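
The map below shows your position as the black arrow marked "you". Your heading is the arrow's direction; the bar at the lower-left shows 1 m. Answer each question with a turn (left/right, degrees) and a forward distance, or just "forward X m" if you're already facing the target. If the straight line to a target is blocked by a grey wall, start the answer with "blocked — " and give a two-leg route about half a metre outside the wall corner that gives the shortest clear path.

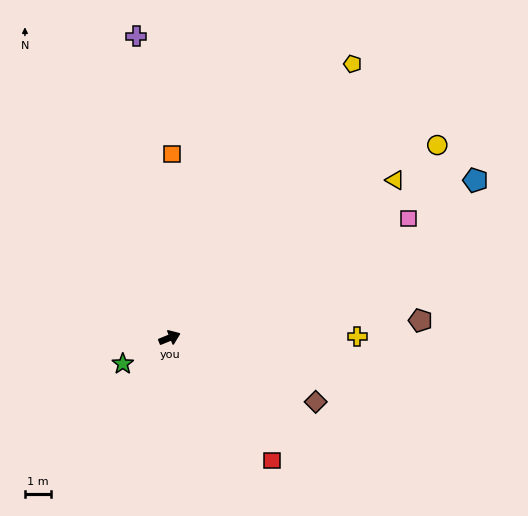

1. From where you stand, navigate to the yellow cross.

turn right 22°, forward 7.1 m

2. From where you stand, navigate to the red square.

turn right 72°, forward 6.0 m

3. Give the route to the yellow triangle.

turn left 13°, forward 10.4 m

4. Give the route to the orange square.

turn left 67°, forward 6.9 m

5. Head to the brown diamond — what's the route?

turn right 46°, forward 6.0 m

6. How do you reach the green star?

turn right 173°, forward 2.0 m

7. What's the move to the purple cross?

turn left 74°, forward 11.4 m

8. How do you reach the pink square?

turn left 4°, forward 10.1 m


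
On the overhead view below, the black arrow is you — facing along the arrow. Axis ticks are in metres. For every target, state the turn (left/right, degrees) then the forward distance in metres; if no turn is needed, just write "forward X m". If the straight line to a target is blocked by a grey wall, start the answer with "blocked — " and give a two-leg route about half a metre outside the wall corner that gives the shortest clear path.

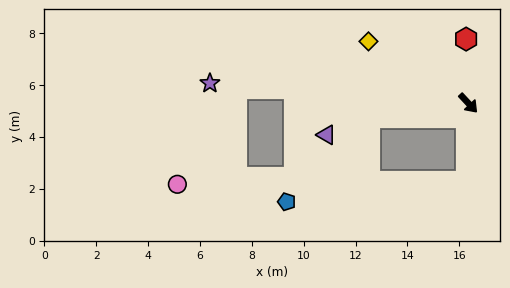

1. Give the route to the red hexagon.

turn left 139°, forward 2.5 m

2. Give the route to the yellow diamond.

turn right 165°, forward 4.5 m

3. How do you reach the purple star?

turn right 137°, forward 10.0 m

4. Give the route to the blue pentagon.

blocked — turn right 125°, forward 3.9 m, then turn left 38°, forward 4.5 m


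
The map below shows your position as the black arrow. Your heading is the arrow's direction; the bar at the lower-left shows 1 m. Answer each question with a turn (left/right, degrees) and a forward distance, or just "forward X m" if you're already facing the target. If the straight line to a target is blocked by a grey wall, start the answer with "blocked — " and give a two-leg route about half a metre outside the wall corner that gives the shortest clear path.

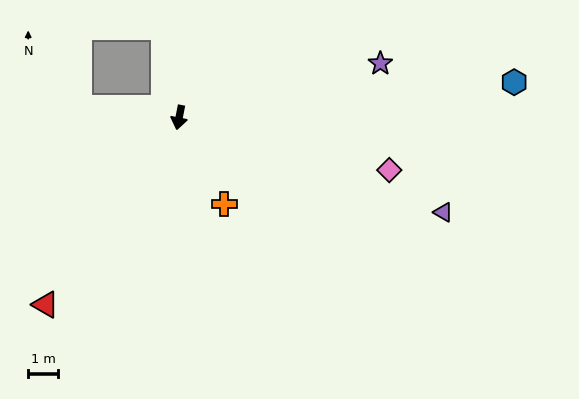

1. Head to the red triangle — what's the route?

turn right 24°, forward 7.7 m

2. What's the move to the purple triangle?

turn left 81°, forward 9.4 m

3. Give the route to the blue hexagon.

turn left 107°, forward 11.3 m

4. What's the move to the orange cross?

turn left 39°, forward 3.3 m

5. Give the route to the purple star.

turn left 116°, forward 7.0 m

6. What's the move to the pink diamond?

turn left 87°, forward 7.2 m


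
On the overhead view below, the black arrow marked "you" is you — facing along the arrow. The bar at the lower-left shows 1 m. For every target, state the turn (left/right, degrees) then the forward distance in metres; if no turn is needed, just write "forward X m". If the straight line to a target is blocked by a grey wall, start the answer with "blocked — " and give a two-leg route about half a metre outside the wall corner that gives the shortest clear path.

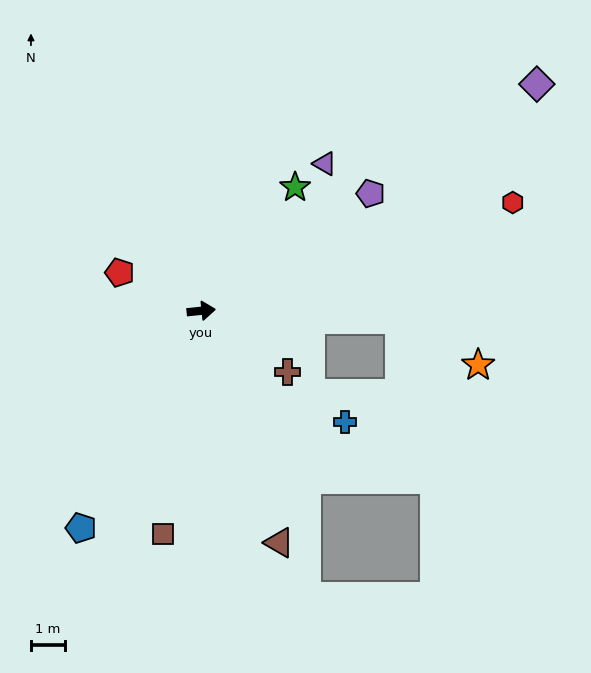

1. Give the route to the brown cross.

turn right 41°, forward 3.1 m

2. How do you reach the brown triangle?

turn right 77°, forward 7.2 m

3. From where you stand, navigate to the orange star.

blocked — turn right 8°, forward 5.8 m, then turn right 28°, forward 2.7 m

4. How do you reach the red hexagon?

turn left 13°, forward 9.7 m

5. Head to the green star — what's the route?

turn left 47°, forward 4.5 m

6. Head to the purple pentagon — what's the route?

turn left 29°, forward 6.0 m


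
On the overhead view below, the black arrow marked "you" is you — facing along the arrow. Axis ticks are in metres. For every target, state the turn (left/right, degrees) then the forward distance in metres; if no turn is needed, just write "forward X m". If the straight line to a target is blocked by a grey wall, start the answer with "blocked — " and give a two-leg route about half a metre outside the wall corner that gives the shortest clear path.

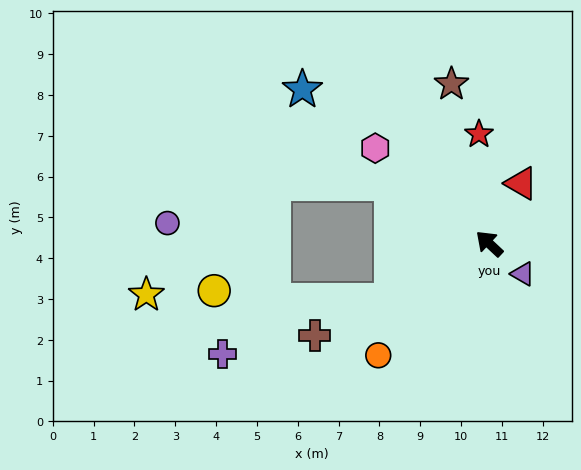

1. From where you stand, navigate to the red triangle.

turn right 75°, forward 1.7 m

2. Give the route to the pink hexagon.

turn left 3°, forward 3.6 m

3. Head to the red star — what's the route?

turn right 42°, forward 2.7 m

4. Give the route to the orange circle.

turn left 88°, forward 3.9 m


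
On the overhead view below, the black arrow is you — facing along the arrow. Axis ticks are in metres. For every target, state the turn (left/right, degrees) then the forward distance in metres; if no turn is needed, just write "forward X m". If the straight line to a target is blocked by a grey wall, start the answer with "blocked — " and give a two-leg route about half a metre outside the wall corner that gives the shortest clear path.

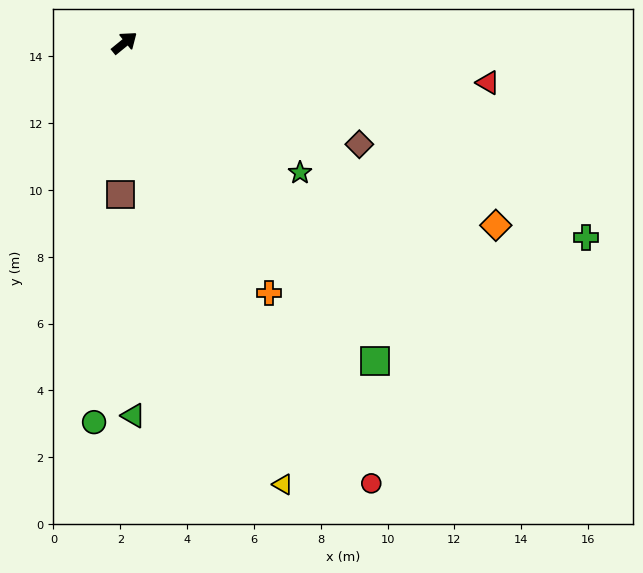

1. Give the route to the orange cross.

turn right 99°, forward 8.6 m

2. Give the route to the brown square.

turn right 131°, forward 4.5 m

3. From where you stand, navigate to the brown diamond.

turn right 63°, forward 7.7 m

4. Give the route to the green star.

turn right 76°, forward 6.5 m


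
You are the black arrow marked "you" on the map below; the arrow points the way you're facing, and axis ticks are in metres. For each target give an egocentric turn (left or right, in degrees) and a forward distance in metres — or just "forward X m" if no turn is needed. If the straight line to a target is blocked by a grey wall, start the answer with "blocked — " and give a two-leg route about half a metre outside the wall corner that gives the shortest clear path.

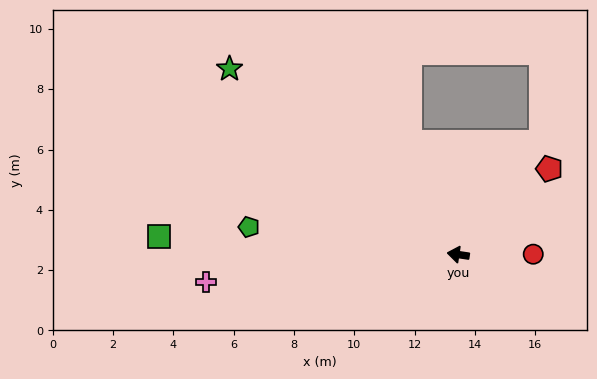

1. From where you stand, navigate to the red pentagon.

turn right 128°, forward 4.1 m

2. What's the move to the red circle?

turn right 171°, forward 2.5 m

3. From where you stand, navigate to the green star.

turn right 31°, forward 9.8 m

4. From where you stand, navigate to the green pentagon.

forward 7.0 m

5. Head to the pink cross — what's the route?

turn left 15°, forward 8.4 m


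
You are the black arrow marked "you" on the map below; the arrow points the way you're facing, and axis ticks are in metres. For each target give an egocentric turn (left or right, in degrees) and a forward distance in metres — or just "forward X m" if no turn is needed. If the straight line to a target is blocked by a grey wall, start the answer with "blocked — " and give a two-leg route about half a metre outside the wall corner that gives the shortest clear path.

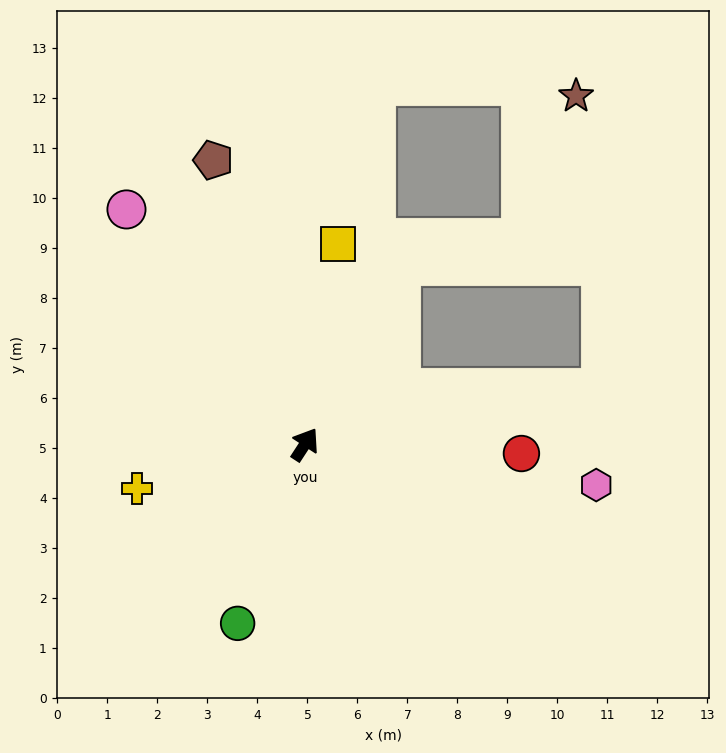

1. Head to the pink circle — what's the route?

turn left 70°, forward 5.9 m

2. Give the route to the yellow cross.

turn left 138°, forward 3.5 m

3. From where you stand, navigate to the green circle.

turn right 168°, forward 3.8 m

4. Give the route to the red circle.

turn right 59°, forward 4.3 m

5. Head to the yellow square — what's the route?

turn left 24°, forward 4.1 m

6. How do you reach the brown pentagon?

turn left 51°, forward 6.0 m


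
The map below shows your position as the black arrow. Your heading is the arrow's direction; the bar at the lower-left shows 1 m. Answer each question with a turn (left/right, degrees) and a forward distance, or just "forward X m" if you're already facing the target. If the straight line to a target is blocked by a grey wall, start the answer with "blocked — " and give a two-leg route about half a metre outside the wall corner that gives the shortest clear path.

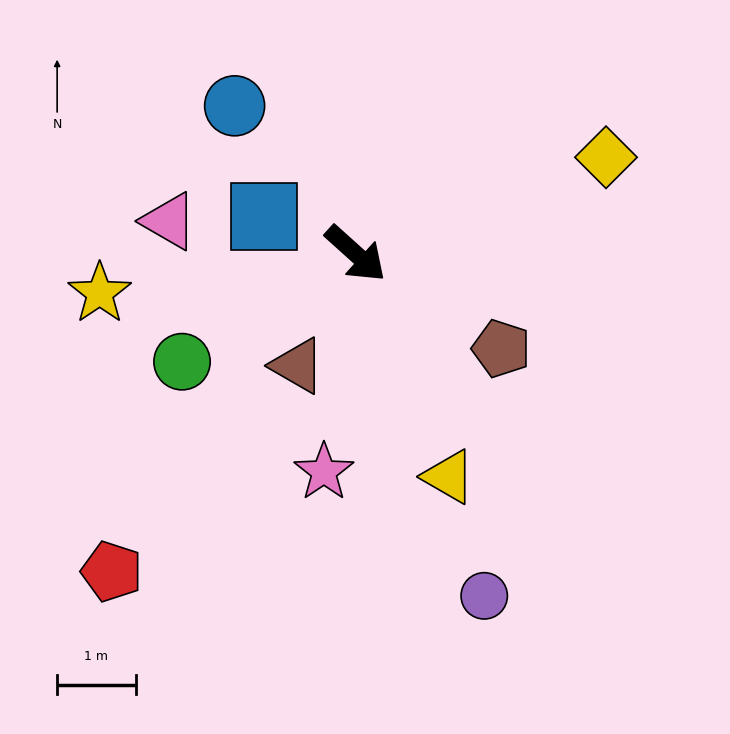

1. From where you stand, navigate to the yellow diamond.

turn left 63°, forward 3.4 m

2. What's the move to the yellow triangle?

turn right 25°, forward 3.1 m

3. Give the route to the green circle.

turn right 106°, forward 2.6 m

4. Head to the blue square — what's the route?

turn right 160°, forward 1.3 m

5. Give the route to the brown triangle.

turn right 75°, forward 1.6 m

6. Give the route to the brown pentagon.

turn left 9°, forward 2.2 m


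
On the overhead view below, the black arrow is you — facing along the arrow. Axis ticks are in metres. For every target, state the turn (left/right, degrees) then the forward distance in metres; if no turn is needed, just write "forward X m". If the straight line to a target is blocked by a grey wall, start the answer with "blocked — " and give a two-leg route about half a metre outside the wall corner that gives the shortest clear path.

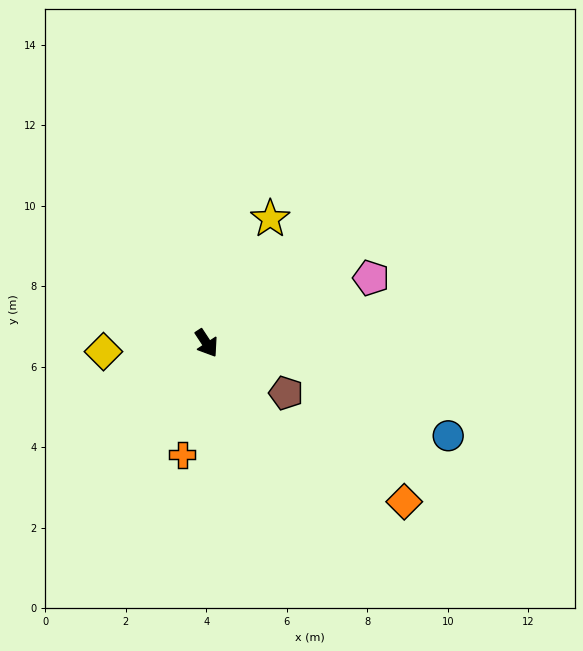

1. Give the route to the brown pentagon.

turn left 25°, forward 2.3 m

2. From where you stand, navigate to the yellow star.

turn left 120°, forward 3.5 m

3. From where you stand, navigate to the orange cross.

turn right 46°, forward 2.8 m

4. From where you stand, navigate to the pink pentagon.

turn left 78°, forward 4.4 m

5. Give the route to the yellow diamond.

turn right 119°, forward 2.6 m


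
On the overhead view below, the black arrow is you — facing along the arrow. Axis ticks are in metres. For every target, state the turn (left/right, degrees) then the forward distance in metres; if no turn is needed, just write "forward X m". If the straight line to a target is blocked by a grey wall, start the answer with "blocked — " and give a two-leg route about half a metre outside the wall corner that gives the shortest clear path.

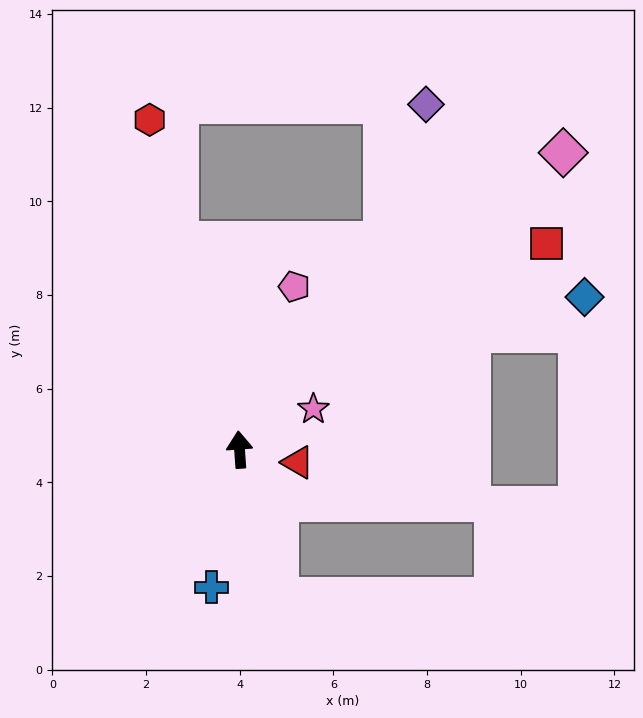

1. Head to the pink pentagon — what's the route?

turn right 23°, forward 3.7 m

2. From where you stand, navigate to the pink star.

turn right 65°, forward 1.8 m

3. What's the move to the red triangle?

turn right 106°, forward 1.3 m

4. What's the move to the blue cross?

turn left 164°, forward 3.0 m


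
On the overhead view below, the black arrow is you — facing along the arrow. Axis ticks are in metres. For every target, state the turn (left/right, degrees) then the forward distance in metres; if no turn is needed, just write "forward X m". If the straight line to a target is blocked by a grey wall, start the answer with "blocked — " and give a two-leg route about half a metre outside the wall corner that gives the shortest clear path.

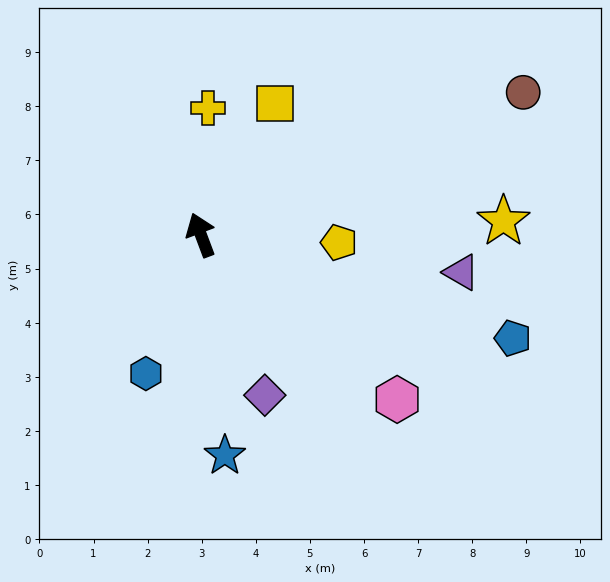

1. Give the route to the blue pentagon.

turn right 129°, forward 6.1 m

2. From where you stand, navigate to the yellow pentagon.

turn right 114°, forward 2.6 m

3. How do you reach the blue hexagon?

turn left 138°, forward 2.8 m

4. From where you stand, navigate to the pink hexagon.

turn right 151°, forward 4.7 m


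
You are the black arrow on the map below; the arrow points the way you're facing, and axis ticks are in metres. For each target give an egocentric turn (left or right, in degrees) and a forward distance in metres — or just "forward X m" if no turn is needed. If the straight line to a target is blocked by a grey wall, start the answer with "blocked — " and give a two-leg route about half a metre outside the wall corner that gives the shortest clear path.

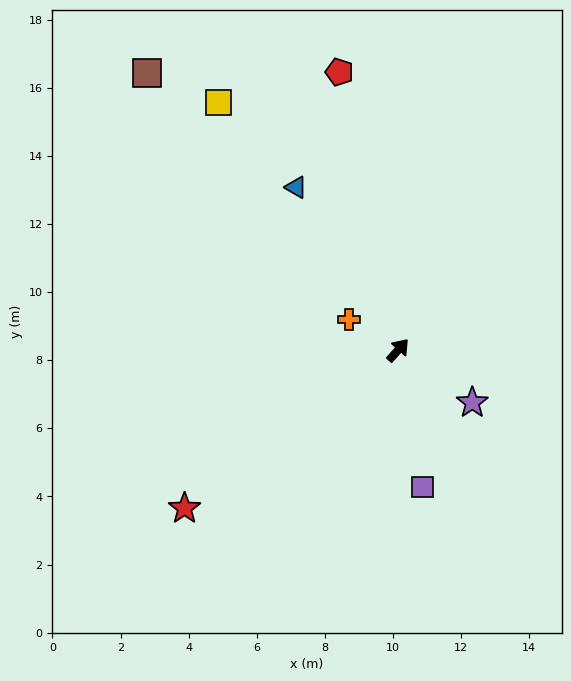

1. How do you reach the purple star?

turn right 84°, forward 2.7 m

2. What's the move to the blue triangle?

turn left 74°, forward 5.6 m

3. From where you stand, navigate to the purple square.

turn right 128°, forward 4.1 m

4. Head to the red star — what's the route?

turn left 168°, forward 7.8 m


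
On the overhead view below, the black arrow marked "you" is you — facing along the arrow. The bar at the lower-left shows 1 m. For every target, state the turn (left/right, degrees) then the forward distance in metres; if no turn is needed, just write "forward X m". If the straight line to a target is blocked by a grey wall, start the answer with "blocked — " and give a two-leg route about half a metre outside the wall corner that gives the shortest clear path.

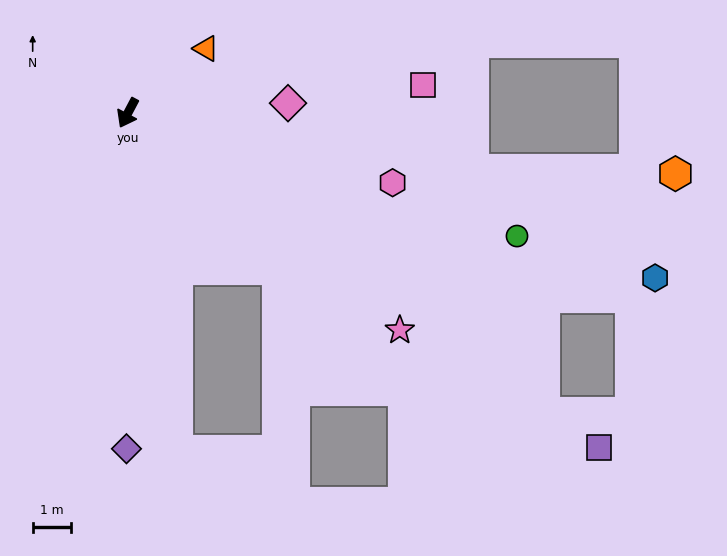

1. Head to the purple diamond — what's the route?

turn left 28°, forward 8.8 m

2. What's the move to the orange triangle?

turn left 157°, forward 2.7 m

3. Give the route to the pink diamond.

turn left 121°, forward 4.2 m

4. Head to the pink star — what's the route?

turn left 79°, forward 9.1 m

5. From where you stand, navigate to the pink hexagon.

turn left 103°, forward 7.2 m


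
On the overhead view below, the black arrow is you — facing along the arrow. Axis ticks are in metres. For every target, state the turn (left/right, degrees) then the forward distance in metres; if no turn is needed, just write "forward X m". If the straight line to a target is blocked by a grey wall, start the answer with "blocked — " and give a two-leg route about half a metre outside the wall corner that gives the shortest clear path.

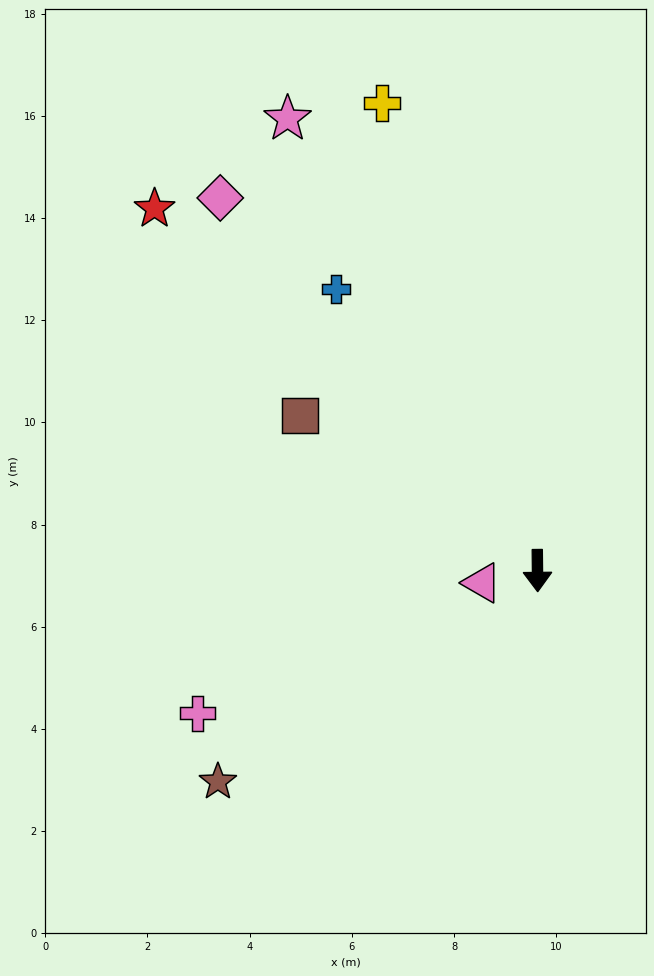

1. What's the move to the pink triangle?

turn right 78°, forward 1.1 m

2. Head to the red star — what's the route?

turn right 134°, forward 10.3 m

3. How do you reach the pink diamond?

turn right 140°, forward 9.6 m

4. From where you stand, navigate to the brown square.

turn right 124°, forward 5.5 m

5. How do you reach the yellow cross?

turn right 162°, forward 9.6 m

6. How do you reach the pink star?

turn right 152°, forward 10.1 m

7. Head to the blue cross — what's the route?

turn right 145°, forward 6.8 m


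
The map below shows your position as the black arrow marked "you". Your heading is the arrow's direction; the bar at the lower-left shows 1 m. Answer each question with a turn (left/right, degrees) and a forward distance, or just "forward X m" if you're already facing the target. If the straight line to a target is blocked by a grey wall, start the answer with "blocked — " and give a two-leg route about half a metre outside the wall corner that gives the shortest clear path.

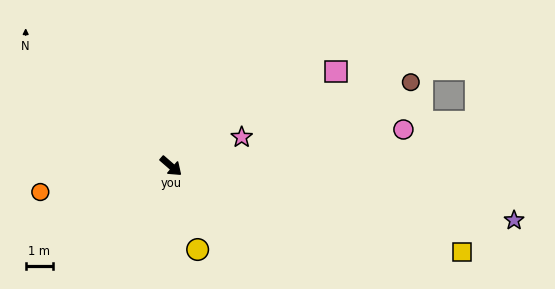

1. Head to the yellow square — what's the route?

turn left 25°, forward 11.0 m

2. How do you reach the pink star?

turn left 63°, forward 2.8 m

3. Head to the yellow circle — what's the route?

turn right 31°, forward 3.2 m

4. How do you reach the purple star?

turn left 32°, forward 12.6 m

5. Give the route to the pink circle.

turn left 50°, forward 8.6 m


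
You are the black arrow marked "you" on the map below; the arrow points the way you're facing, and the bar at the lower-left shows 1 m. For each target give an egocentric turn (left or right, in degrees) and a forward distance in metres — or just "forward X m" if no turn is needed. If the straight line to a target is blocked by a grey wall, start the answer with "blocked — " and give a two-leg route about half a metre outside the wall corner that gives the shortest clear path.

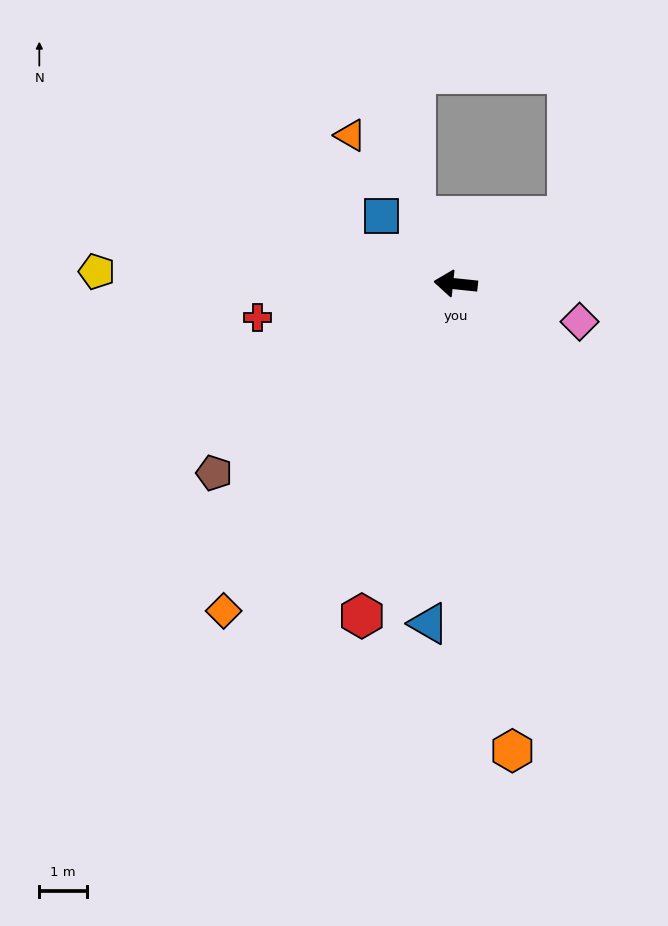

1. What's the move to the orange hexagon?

turn left 103°, forward 9.8 m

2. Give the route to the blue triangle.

turn left 91°, forward 7.1 m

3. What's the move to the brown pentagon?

turn left 44°, forward 6.4 m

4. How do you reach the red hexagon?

turn left 80°, forward 7.2 m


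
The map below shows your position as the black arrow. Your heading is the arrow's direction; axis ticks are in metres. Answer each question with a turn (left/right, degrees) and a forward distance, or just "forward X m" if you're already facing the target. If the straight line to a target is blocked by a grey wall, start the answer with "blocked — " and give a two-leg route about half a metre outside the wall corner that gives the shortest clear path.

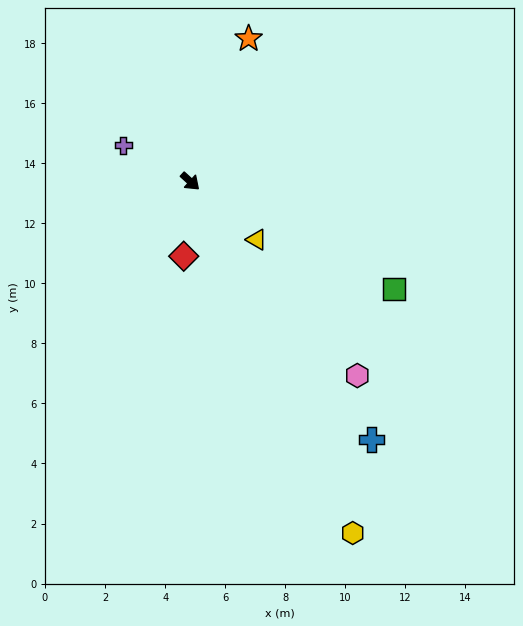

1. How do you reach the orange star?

turn left 110°, forward 5.1 m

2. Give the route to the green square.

turn left 14°, forward 7.7 m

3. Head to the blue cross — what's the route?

turn right 13°, forward 10.5 m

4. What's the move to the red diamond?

turn right 53°, forward 2.5 m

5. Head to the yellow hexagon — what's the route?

turn right 23°, forward 12.9 m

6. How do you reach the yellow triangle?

forward 2.9 m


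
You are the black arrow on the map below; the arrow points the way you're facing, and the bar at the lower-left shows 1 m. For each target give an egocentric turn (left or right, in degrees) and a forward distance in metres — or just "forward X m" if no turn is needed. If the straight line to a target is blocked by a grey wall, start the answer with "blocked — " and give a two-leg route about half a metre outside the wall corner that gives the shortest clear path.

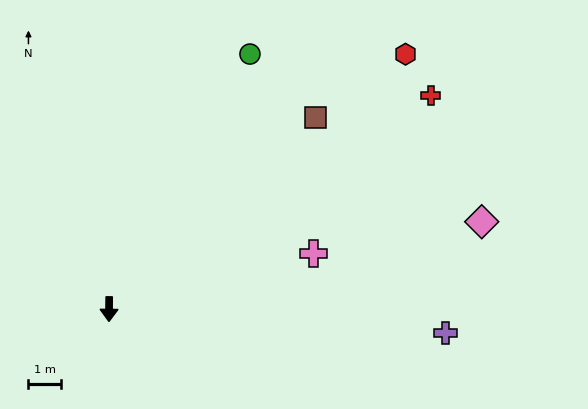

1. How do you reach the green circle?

turn left 152°, forward 9.1 m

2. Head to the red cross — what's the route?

turn left 124°, forward 12.0 m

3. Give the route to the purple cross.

turn left 87°, forward 10.5 m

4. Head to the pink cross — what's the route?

turn left 106°, forward 6.6 m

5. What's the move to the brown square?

turn left 133°, forward 8.8 m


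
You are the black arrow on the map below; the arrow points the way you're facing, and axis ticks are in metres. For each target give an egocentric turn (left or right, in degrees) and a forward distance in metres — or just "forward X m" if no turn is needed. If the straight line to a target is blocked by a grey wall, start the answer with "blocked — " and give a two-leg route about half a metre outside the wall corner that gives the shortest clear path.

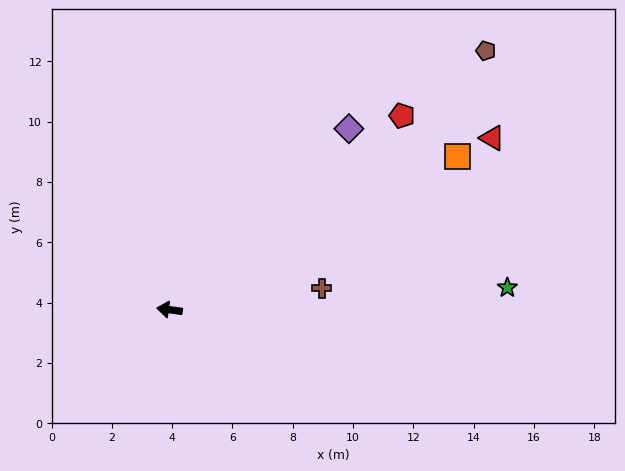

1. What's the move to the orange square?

turn right 144°, forward 10.8 m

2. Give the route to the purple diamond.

turn right 127°, forward 8.4 m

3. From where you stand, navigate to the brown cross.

turn right 164°, forward 5.1 m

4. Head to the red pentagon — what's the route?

turn right 133°, forward 10.0 m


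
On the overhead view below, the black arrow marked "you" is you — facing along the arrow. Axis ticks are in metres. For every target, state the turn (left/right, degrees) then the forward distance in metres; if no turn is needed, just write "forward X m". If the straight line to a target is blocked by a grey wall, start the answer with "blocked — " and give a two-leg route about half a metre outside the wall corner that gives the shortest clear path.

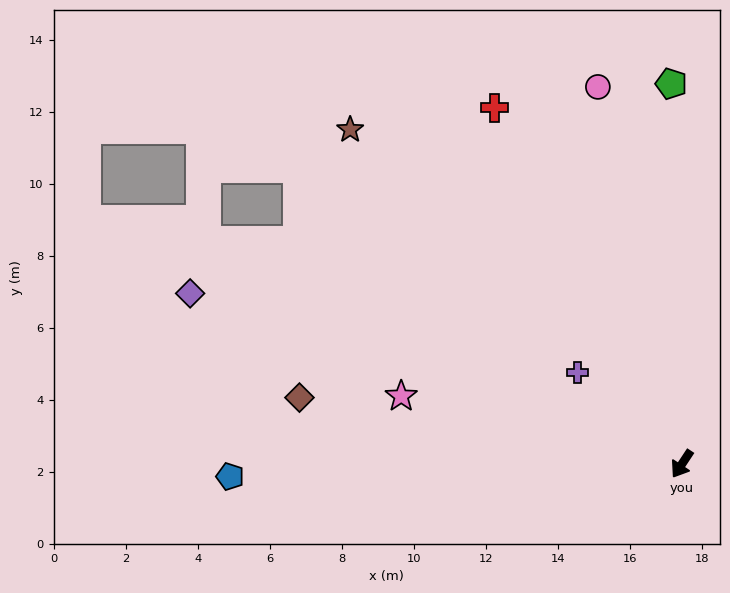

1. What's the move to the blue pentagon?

turn right 55°, forward 12.6 m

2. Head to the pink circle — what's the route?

turn right 134°, forward 10.7 m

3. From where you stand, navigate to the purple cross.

turn right 98°, forward 3.9 m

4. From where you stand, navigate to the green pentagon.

turn right 145°, forward 10.6 m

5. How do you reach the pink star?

turn right 70°, forward 8.0 m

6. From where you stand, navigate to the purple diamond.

turn right 76°, forward 14.5 m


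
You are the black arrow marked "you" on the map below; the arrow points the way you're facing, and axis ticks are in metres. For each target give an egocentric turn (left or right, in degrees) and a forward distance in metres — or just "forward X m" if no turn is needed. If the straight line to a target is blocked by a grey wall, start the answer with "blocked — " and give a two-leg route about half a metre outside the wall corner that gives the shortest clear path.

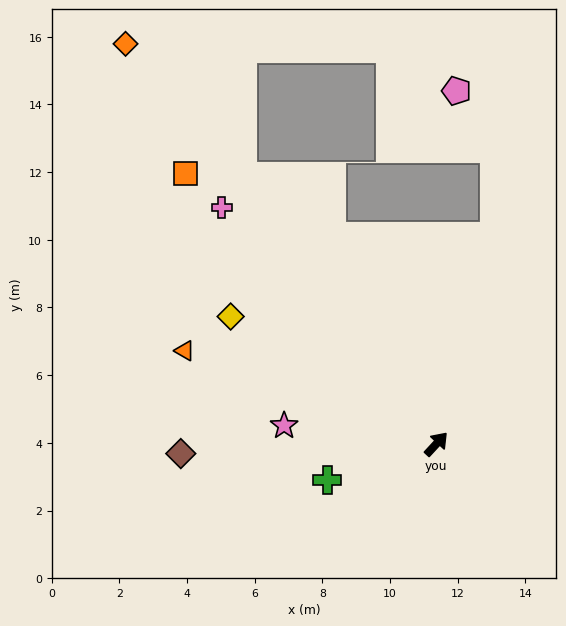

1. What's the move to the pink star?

turn left 126°, forward 4.5 m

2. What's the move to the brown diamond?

turn left 135°, forward 7.6 m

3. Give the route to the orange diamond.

turn left 81°, forward 15.0 m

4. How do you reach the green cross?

turn left 151°, forward 3.4 m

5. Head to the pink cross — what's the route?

turn left 85°, forward 9.4 m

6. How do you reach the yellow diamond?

turn left 101°, forward 7.1 m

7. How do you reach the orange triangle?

turn left 112°, forward 7.9 m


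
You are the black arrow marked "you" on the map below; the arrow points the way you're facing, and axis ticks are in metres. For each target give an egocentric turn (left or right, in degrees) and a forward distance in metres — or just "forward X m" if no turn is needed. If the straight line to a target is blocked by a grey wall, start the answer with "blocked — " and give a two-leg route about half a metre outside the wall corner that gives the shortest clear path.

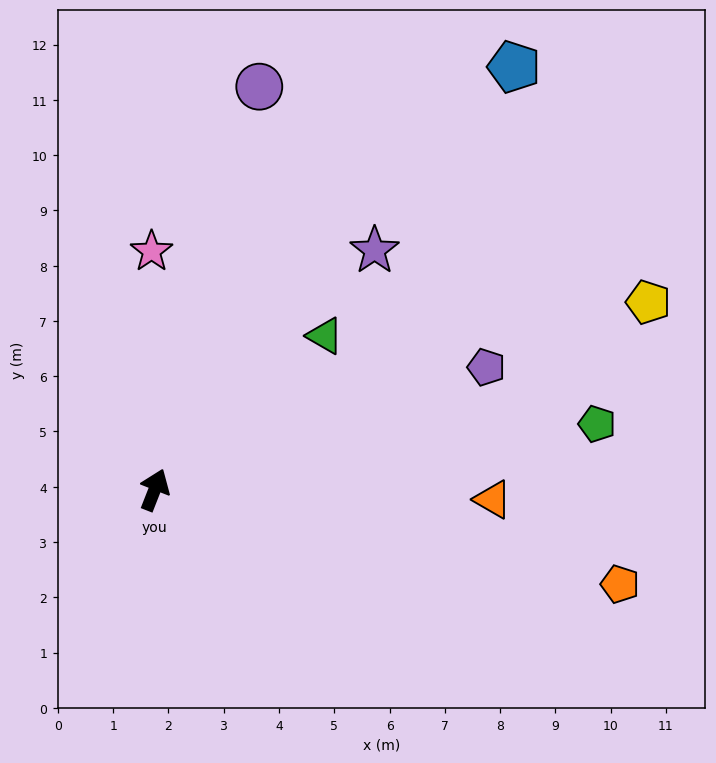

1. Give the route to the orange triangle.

turn right 70°, forward 6.1 m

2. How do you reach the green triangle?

turn right 26°, forward 4.2 m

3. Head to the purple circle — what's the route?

turn left 7°, forward 7.5 m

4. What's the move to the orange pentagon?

turn right 80°, forward 8.6 m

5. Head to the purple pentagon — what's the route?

turn right 48°, forward 6.4 m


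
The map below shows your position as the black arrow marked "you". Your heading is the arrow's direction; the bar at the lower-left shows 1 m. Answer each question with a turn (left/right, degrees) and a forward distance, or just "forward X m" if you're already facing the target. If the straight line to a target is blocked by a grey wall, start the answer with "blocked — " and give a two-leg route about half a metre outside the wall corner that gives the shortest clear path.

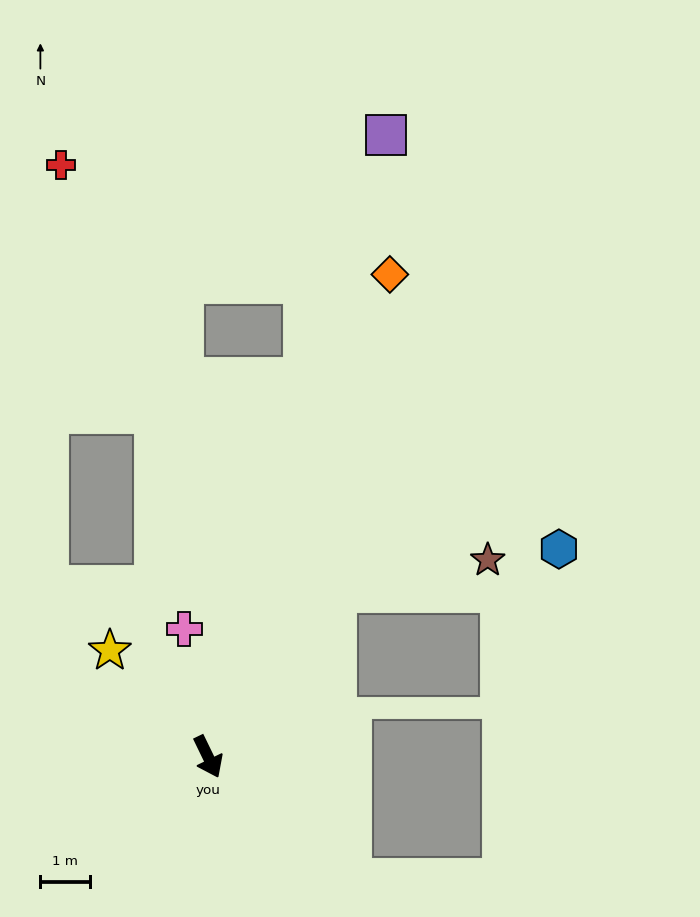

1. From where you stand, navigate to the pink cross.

turn left 165°, forward 2.6 m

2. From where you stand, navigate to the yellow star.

turn right 163°, forward 2.9 m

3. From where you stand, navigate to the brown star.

blocked — turn left 116°, forward 4.2 m, then turn right 40°, forward 3.1 m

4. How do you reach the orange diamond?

turn left 133°, forward 10.4 m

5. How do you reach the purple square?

turn left 138°, forward 13.1 m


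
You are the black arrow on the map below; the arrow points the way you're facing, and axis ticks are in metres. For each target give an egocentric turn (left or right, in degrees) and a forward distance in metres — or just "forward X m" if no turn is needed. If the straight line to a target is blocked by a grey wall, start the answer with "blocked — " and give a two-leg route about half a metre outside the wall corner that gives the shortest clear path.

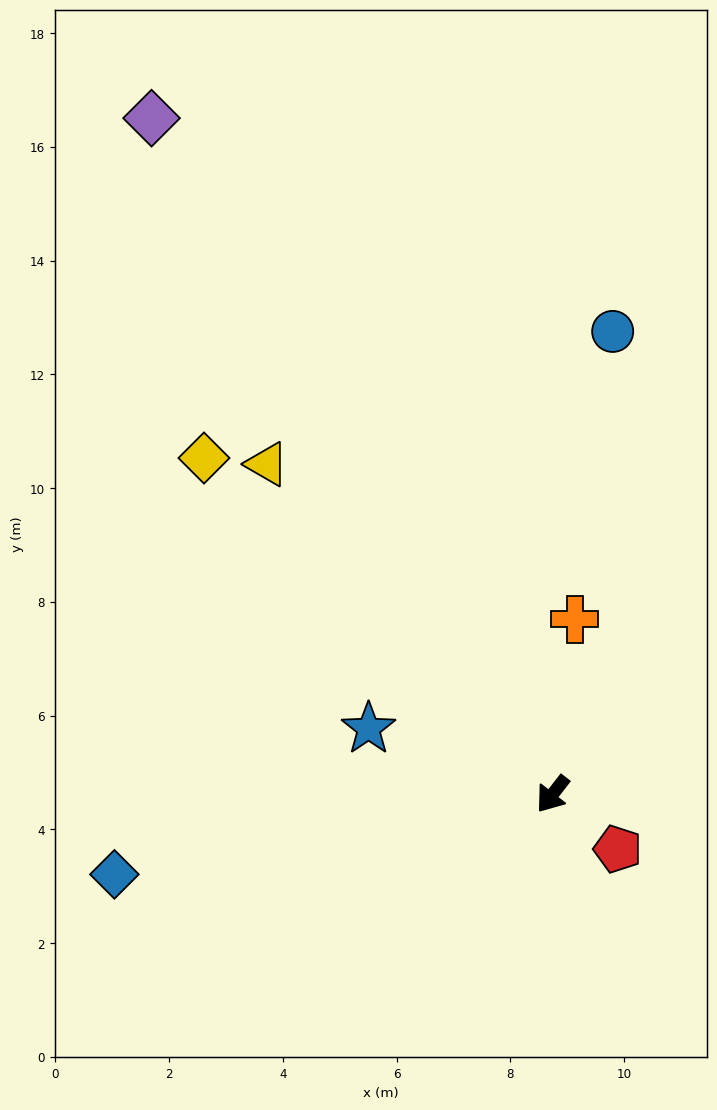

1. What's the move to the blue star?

turn right 72°, forward 3.4 m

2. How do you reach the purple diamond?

turn right 111°, forward 13.8 m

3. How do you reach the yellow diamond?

turn right 96°, forward 8.5 m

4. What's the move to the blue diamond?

turn right 42°, forward 7.8 m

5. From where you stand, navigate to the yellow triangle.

turn right 101°, forward 7.7 m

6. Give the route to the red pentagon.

turn left 88°, forward 1.5 m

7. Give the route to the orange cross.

turn right 149°, forward 3.1 m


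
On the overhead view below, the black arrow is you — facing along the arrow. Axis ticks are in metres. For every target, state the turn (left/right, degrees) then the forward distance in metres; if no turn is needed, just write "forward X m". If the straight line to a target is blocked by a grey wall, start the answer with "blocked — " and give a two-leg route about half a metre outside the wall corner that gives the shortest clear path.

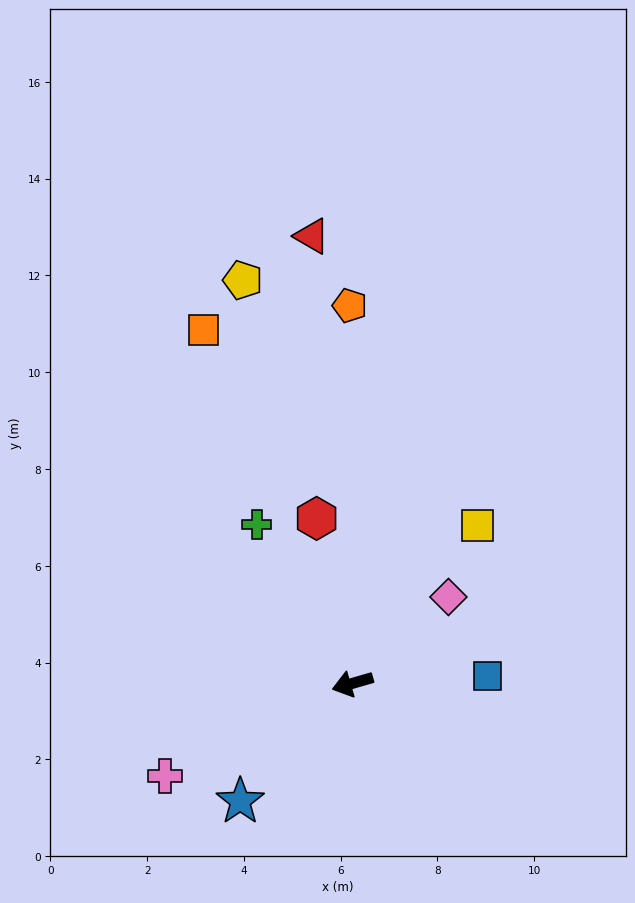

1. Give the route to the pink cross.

turn left 10°, forward 4.3 m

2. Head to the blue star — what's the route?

turn left 30°, forward 3.4 m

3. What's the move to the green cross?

turn right 75°, forward 3.8 m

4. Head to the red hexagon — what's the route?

turn right 94°, forward 3.5 m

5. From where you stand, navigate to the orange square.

turn right 83°, forward 7.9 m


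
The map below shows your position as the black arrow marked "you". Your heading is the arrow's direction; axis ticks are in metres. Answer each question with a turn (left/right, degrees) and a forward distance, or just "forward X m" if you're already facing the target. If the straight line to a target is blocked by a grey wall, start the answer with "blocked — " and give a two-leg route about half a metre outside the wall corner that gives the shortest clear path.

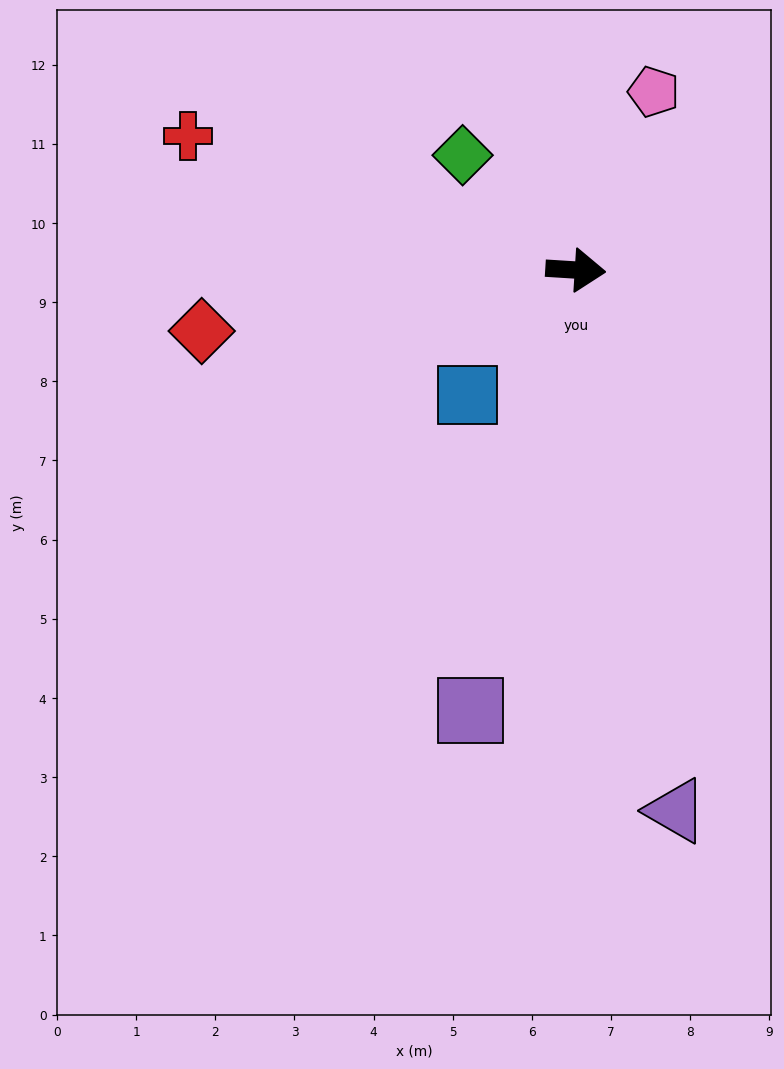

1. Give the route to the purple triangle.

turn right 76°, forward 6.9 m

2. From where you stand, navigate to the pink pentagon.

turn left 70°, forward 2.5 m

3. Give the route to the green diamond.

turn left 138°, forward 2.0 m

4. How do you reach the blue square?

turn right 127°, forward 2.1 m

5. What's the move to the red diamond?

turn right 167°, forward 4.8 m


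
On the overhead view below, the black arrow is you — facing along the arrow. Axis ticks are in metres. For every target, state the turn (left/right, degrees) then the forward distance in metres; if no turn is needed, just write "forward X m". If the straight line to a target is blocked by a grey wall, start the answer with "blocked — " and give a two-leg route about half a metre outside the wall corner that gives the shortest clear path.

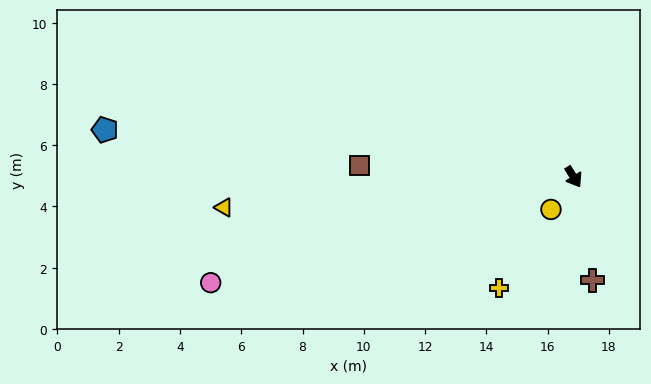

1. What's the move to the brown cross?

turn right 22°, forward 3.4 m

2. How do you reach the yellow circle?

turn right 67°, forward 1.3 m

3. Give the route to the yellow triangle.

turn right 117°, forward 11.5 m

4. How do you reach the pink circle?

turn right 106°, forward 12.3 m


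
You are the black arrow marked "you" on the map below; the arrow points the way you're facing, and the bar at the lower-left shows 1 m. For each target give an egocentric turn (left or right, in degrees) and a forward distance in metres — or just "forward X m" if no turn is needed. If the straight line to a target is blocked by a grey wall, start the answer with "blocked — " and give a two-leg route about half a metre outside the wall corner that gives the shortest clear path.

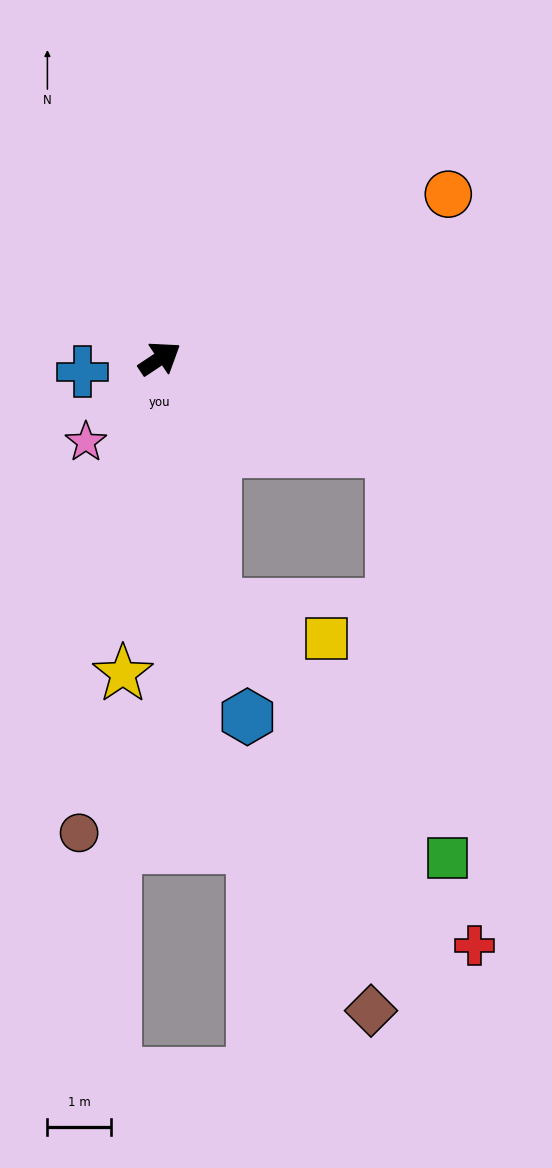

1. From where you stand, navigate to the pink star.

turn right 165°, forward 1.8 m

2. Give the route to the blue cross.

turn left 156°, forward 1.2 m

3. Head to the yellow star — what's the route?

turn right 130°, forward 5.0 m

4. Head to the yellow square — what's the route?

blocked — turn right 111°, forward 4.0 m, then turn left 61°, forward 1.8 m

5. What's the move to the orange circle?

turn right 4°, forward 5.2 m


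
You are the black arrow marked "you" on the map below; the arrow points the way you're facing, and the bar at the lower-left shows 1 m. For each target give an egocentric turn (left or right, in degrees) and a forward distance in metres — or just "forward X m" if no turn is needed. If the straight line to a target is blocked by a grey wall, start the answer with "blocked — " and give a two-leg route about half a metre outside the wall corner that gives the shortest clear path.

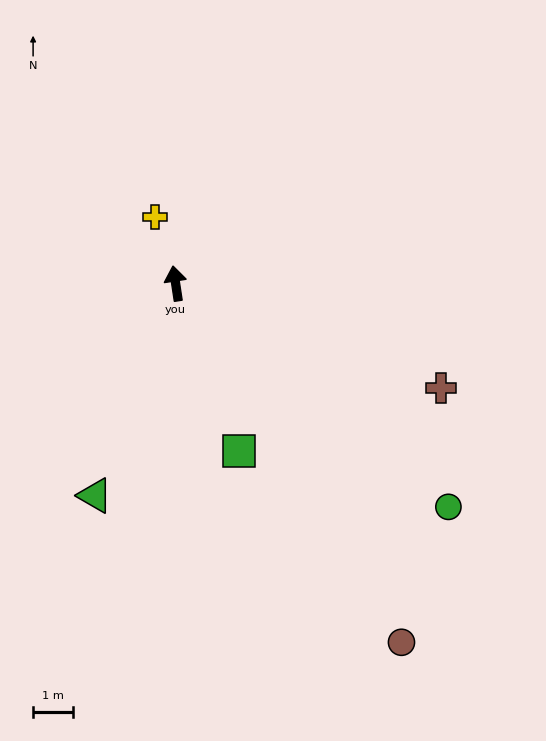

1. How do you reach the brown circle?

turn right 156°, forward 10.6 m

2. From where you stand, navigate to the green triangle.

turn left 151°, forward 5.7 m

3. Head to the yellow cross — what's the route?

turn left 8°, forward 1.7 m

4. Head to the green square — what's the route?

turn right 168°, forward 4.5 m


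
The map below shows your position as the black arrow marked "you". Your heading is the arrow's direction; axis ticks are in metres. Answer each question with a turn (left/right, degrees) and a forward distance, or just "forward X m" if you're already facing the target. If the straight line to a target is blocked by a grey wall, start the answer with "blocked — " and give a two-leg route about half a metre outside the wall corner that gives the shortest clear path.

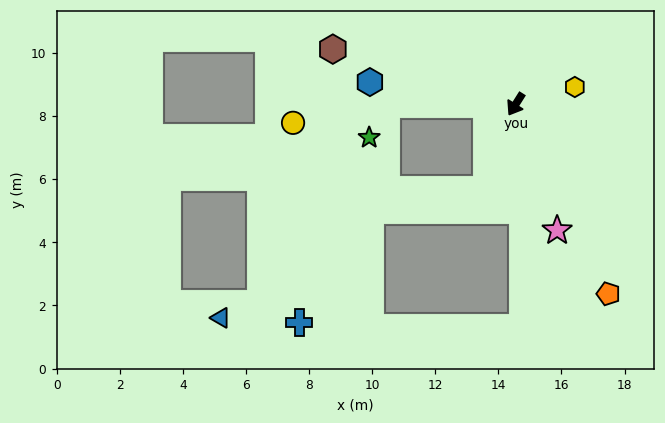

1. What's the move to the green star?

blocked — turn right 58°, forward 4.1 m, then turn left 62°, forward 1.2 m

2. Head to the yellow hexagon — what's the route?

turn left 138°, forward 2.0 m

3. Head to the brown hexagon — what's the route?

turn right 75°, forward 6.1 m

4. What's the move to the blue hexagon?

turn right 66°, forward 4.7 m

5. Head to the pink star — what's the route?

turn left 50°, forward 4.2 m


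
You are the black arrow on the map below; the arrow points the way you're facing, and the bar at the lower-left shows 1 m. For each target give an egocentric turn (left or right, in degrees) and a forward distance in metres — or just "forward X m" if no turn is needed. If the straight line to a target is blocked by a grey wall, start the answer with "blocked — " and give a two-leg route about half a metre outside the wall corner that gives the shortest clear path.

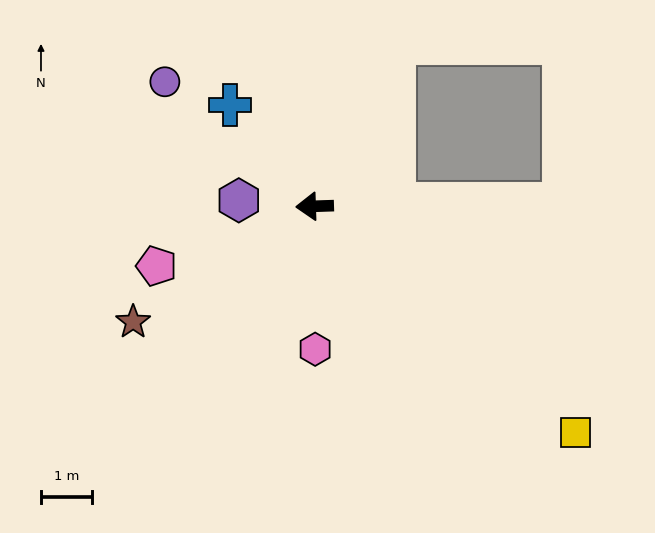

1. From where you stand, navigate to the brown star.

turn left 31°, forward 4.2 m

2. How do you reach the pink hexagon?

turn left 88°, forward 2.8 m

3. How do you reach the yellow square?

turn left 137°, forward 6.8 m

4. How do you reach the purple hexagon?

turn right 6°, forward 1.5 m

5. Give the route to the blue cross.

turn right 52°, forward 2.6 m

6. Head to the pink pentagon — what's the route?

turn left 19°, forward 3.3 m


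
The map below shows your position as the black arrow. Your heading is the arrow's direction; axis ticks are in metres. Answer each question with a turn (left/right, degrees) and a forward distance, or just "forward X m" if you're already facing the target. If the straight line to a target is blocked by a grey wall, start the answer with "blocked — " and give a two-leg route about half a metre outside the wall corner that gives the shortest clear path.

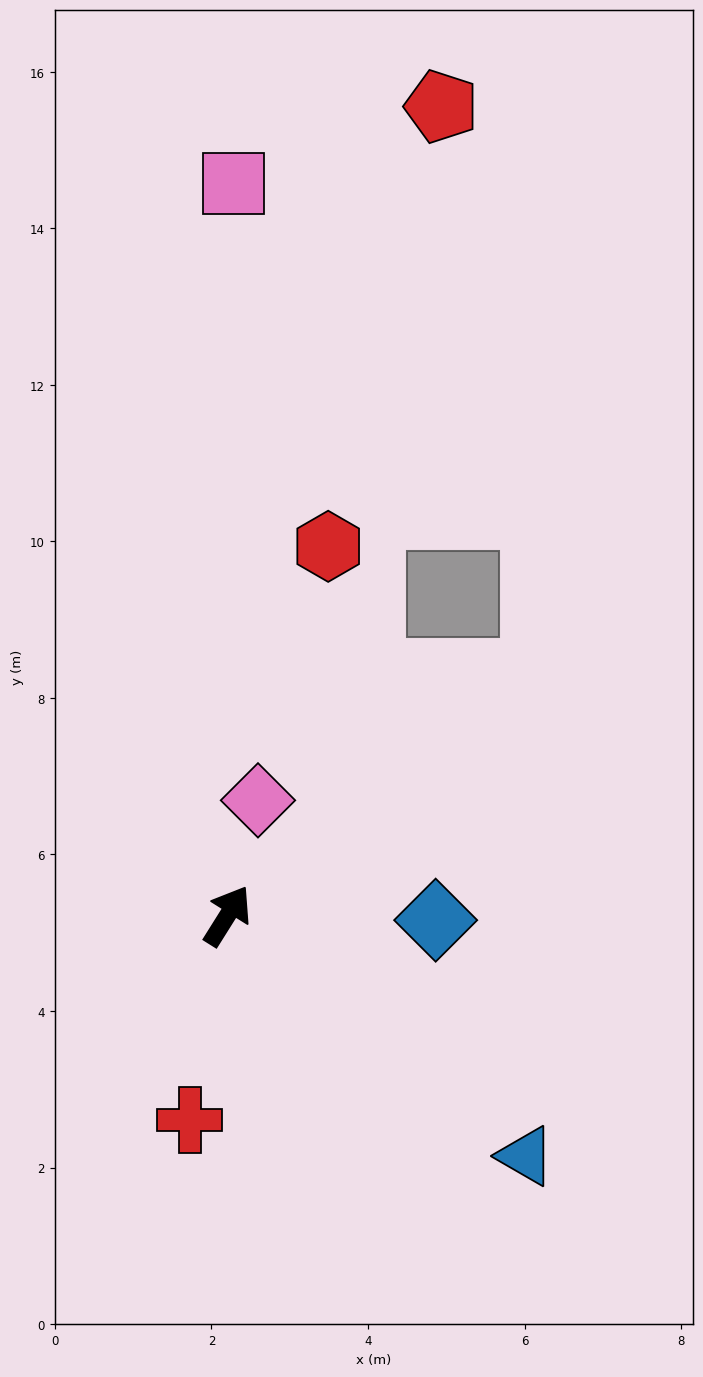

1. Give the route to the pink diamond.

turn left 17°, forward 1.5 m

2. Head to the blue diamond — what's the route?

turn right 59°, forward 2.7 m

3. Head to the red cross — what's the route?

turn right 158°, forward 2.7 m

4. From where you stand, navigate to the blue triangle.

turn right 97°, forward 4.9 m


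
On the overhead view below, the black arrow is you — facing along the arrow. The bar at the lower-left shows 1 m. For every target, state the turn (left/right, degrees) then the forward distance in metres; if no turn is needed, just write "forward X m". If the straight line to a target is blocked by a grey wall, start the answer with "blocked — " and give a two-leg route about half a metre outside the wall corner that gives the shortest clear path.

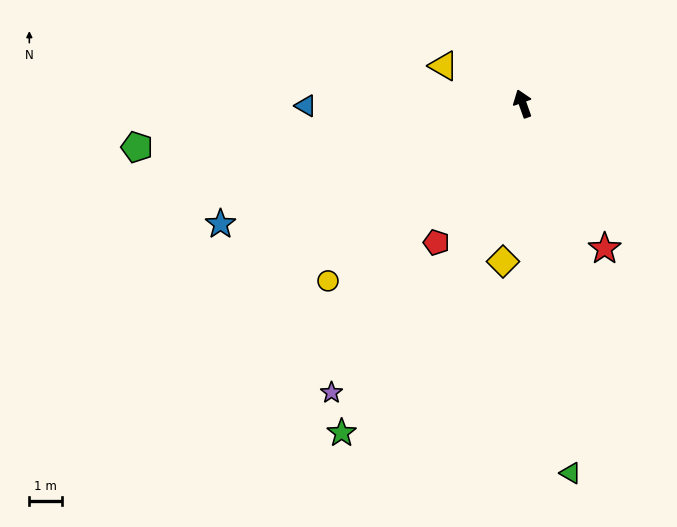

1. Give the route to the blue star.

turn left 92°, forward 9.9 m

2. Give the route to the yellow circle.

turn left 113°, forward 8.0 m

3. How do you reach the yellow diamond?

turn left 153°, forward 4.8 m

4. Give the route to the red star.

turn right 170°, forward 5.0 m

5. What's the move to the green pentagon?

turn left 77°, forward 11.8 m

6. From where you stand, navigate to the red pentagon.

turn left 129°, forward 5.0 m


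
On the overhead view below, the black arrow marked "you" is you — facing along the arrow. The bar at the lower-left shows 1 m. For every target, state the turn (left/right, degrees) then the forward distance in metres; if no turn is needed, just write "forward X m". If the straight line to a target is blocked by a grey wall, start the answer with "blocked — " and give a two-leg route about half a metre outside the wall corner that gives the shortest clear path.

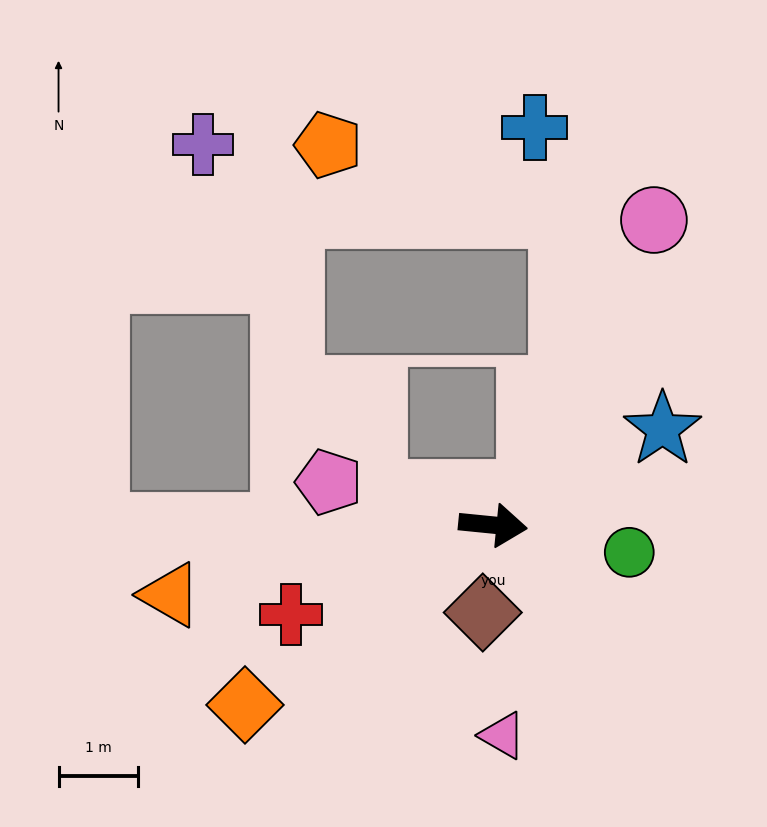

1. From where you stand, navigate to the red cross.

turn right 151°, forward 2.8 m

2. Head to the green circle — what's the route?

turn right 6°, forward 1.8 m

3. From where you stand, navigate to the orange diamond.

turn right 138°, forward 3.9 m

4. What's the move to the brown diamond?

turn right 91°, forward 1.1 m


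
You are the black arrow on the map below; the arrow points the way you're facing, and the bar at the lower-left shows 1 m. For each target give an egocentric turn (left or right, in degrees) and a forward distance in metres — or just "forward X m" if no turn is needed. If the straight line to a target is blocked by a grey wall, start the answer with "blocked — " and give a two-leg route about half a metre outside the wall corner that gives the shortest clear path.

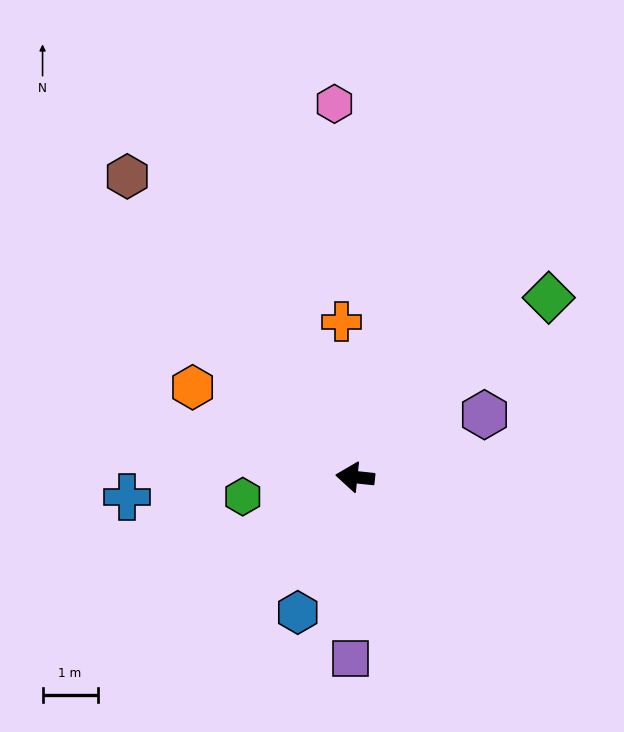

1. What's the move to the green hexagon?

turn left 16°, forward 2.1 m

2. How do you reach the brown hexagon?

turn right 47°, forward 6.9 m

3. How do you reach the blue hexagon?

turn left 73°, forward 2.7 m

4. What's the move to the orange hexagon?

turn right 23°, forward 3.4 m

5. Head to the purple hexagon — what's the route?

turn right 148°, forward 2.6 m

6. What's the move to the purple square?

turn left 95°, forward 3.3 m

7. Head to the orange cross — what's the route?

turn right 79°, forward 2.8 m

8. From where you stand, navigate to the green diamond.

turn right 131°, forward 4.8 m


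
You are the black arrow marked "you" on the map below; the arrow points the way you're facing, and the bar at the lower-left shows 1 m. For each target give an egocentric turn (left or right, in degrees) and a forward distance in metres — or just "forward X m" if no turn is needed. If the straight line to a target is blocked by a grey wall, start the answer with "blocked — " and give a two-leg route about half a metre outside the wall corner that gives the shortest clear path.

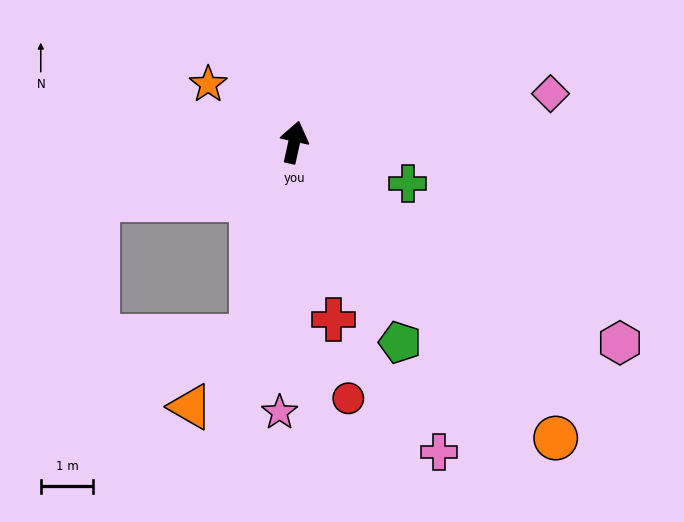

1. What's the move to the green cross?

turn right 98°, forward 2.3 m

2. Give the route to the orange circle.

turn right 126°, forward 7.5 m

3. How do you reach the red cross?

turn right 155°, forward 3.5 m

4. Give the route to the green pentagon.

turn right 140°, forward 4.3 m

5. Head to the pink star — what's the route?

turn right 171°, forward 5.2 m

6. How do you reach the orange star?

turn left 68°, forward 2.0 m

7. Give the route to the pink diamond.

turn right 67°, forward 5.0 m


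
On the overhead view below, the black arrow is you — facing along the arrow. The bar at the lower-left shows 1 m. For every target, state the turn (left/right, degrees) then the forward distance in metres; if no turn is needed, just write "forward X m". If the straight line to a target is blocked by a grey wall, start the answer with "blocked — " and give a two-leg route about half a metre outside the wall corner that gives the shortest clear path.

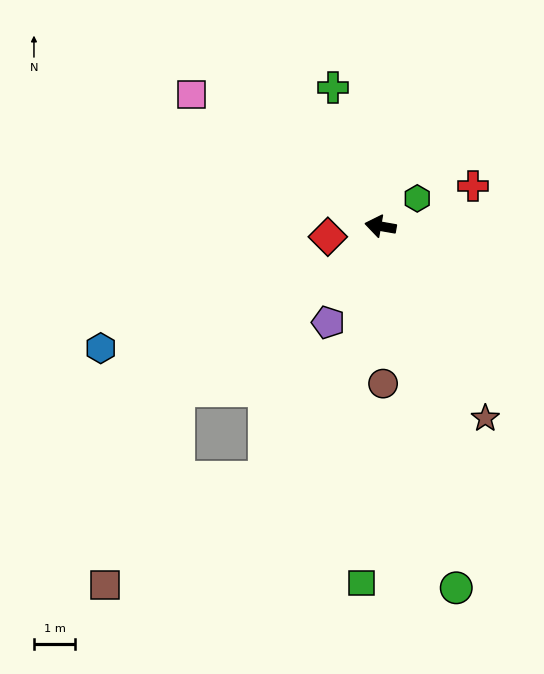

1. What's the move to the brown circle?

turn left 101°, forward 3.8 m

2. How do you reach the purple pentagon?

turn left 71°, forward 2.6 m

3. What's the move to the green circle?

turn left 112°, forward 8.9 m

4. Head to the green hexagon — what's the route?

turn right 133°, forward 1.1 m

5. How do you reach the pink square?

turn right 25°, forward 5.6 m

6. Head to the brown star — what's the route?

turn left 129°, forward 5.3 m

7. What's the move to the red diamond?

turn left 21°, forward 1.3 m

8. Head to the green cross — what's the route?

turn right 61°, forward 3.5 m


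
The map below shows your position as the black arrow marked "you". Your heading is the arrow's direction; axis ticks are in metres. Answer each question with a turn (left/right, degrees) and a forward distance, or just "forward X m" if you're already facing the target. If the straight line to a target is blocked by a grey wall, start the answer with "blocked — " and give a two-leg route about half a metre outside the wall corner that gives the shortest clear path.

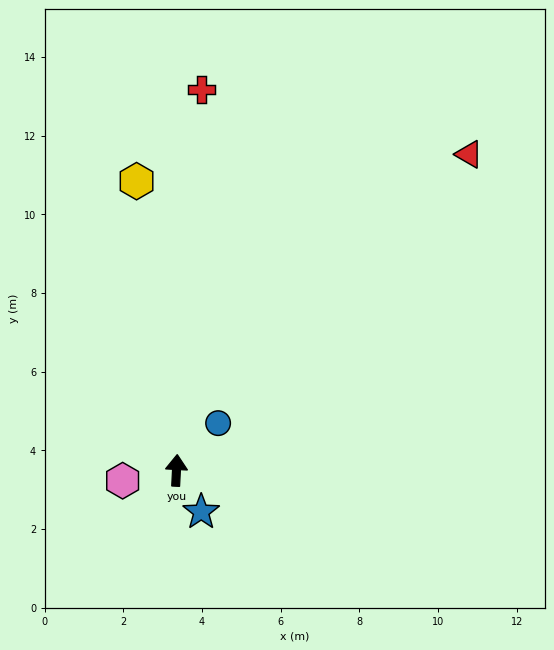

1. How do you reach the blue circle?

turn right 39°, forward 1.6 m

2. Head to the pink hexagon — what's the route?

turn left 104°, forward 1.4 m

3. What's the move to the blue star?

turn right 146°, forward 1.2 m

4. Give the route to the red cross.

forward 9.7 m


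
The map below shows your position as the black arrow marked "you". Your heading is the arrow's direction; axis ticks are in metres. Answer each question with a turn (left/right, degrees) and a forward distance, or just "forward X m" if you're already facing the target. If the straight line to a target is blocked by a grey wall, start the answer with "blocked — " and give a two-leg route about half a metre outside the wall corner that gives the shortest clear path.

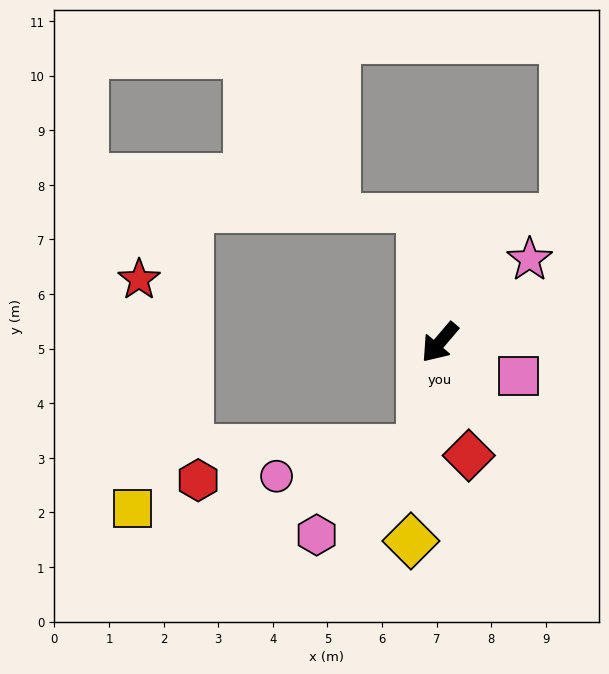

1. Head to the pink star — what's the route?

turn left 173°, forward 2.2 m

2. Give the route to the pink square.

turn left 107°, forward 1.6 m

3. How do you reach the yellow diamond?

turn left 32°, forward 3.7 m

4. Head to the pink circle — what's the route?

blocked — turn left 30°, forward 2.0 m, then turn right 68°, forward 2.7 m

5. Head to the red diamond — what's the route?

turn left 55°, forward 2.1 m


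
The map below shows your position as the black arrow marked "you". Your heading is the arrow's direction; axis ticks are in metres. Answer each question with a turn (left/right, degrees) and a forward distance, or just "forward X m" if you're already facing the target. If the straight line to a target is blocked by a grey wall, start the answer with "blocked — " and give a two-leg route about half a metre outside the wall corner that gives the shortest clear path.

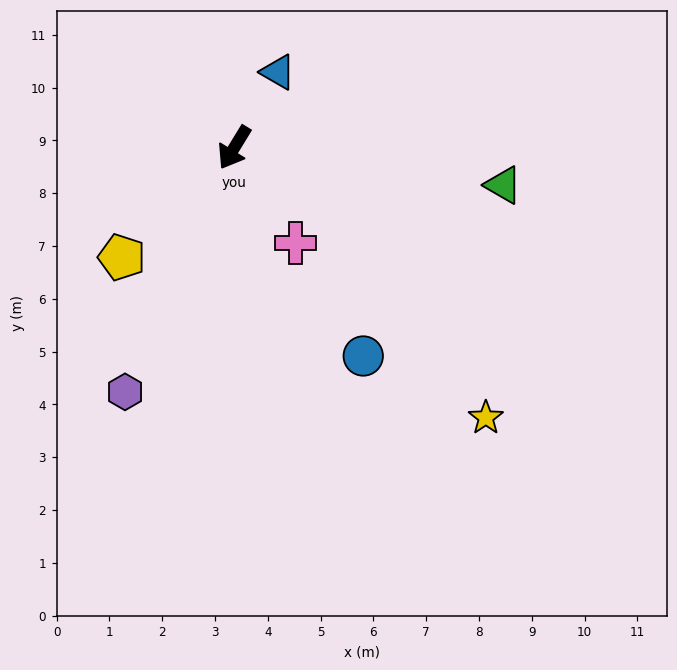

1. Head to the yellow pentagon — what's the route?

turn right 14°, forward 3.0 m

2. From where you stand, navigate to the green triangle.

turn left 114°, forward 5.1 m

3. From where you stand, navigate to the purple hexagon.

turn left 7°, forward 5.1 m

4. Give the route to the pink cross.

turn left 64°, forward 2.1 m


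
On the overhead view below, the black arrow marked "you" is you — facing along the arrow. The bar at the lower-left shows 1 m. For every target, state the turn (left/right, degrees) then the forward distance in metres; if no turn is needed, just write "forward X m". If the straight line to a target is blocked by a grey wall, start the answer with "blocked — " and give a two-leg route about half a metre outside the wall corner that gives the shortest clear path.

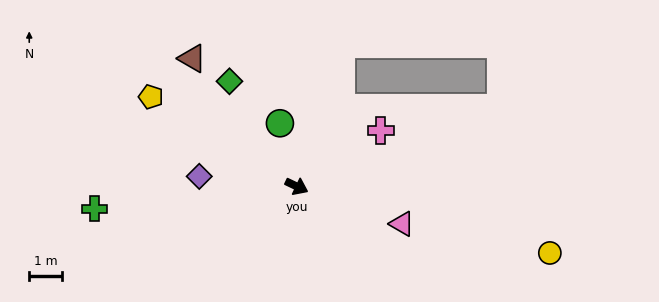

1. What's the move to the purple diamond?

turn right 160°, forward 3.0 m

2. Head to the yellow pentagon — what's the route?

turn left 174°, forward 5.3 m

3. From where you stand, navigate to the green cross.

turn right 148°, forward 6.3 m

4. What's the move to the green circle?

turn left 130°, forward 2.0 m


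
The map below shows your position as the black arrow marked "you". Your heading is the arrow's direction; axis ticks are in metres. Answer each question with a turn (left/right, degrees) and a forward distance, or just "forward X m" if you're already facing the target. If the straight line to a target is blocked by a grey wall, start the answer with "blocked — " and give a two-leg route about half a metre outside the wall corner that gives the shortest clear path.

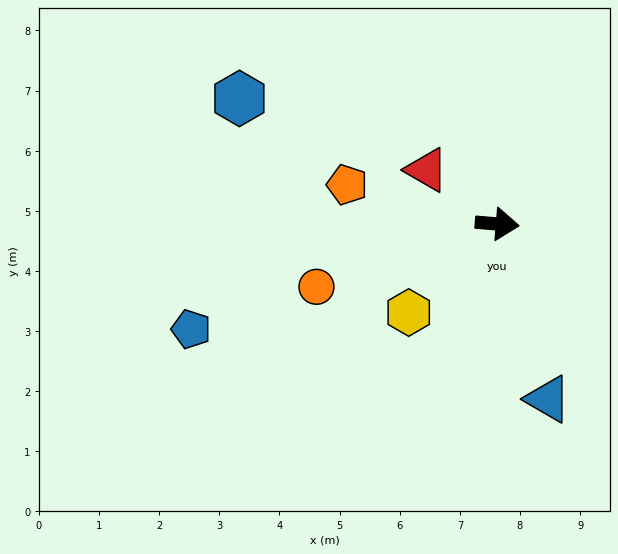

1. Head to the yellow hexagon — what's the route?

turn right 130°, forward 2.1 m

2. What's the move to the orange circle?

turn right 156°, forward 3.2 m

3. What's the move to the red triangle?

turn left 147°, forward 1.5 m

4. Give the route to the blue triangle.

turn right 69°, forward 3.0 m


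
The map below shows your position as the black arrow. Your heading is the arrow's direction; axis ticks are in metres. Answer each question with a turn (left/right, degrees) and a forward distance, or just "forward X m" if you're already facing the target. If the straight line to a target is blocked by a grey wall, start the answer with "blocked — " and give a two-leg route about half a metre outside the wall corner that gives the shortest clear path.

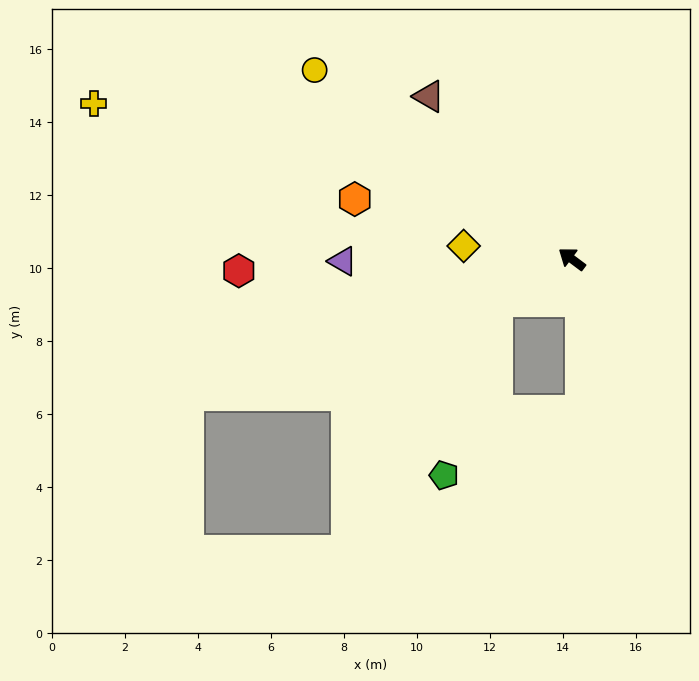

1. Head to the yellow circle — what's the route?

forward 8.7 m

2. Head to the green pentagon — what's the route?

blocked — turn left 67°, forward 2.3 m, then turn left 43°, forward 5.0 m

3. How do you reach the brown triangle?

turn right 12°, forward 5.9 m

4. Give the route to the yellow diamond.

turn left 30°, forward 3.0 m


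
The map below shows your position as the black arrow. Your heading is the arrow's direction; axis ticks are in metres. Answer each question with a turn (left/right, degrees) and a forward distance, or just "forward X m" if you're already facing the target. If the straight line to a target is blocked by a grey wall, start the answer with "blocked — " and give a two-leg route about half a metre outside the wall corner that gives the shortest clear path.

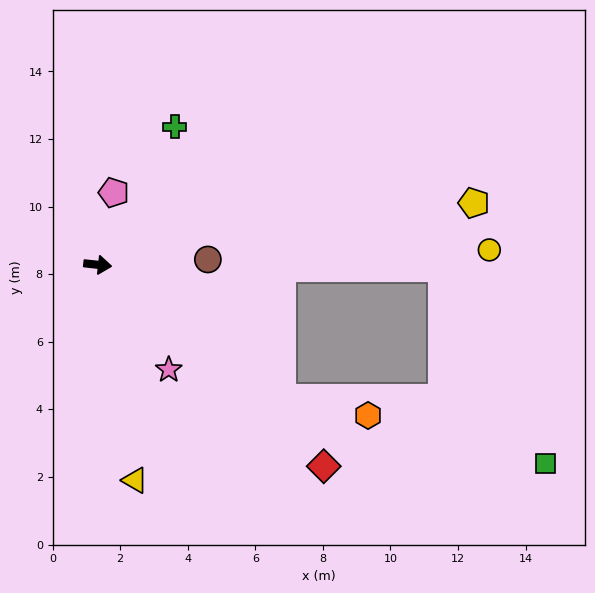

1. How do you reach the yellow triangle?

turn right 74°, forward 6.5 m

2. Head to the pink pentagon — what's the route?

turn left 84°, forward 2.2 m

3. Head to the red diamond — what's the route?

turn right 36°, forward 9.0 m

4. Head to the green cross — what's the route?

turn left 67°, forward 4.7 m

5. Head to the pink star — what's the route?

turn right 50°, forward 3.8 m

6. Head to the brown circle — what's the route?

turn left 9°, forward 3.3 m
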